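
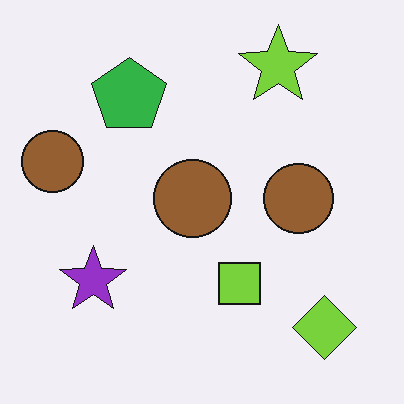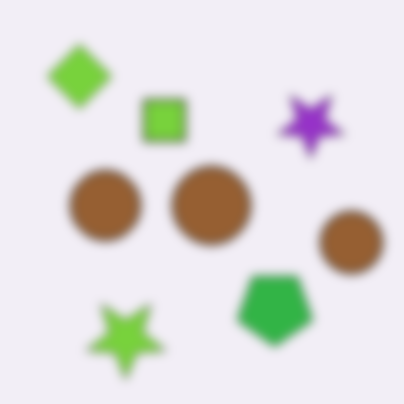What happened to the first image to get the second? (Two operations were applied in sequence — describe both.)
This is the original image rotated 180°, then heavily blurred.

The lime diamond sits in the bottom-right of the first image and the top-left of the second — consistent with a whole-image 180° rotation. Shape edges and outlines are uniformly softened across the whole image.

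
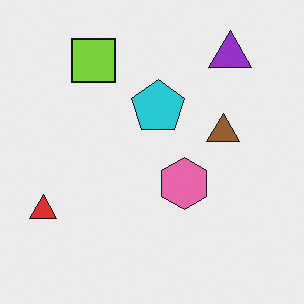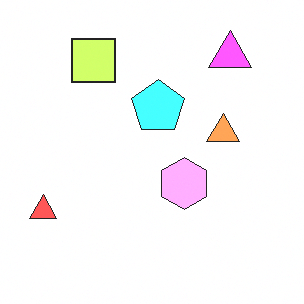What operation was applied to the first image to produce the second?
Substantially brightened.

Every pixel — background and shapes alike — is uniformly brightened.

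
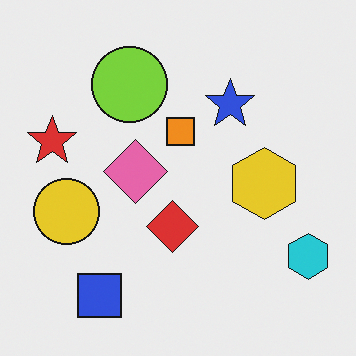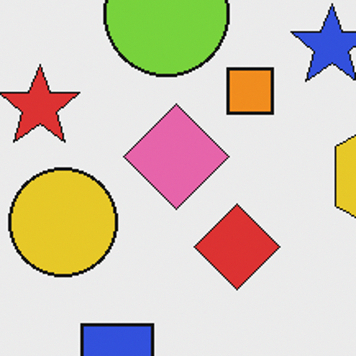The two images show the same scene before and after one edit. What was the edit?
This is the original image cropped to a noticeably smaller region and rescaled.

The visible shapes are larger and the field of view is narrower; shapes near the original edges may be partly or wholly outside the frame — a crop-and-rescale.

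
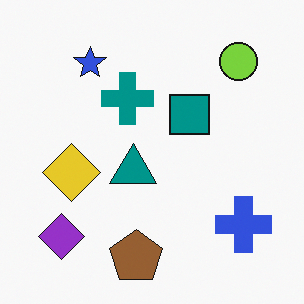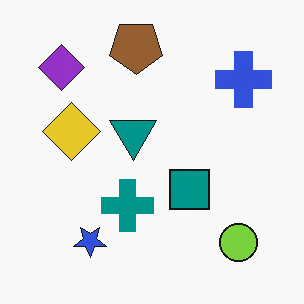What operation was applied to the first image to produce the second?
The transformation is: flipped vertically (top ↔ bottom).

The brown pentagon is in the bottom of the first image and the top of the second — shapes on opposite sides of the horizontal midline have swapped in a mirror flip.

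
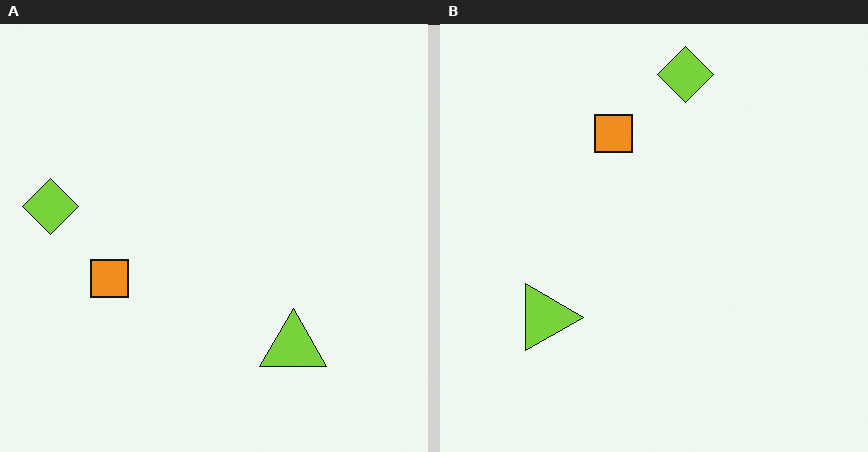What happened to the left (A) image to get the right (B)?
The right (B) image is the left (A) rotated 90° clockwise.

The lime diamond sits in the left of the left (A) image and the top of the right (B) — consistent with a whole-image 90° clockwise rotation.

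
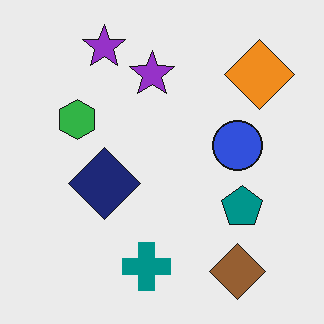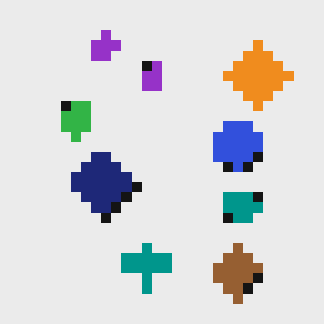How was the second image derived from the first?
It was heavily pixelated into large blocks.

Shapes are reduced to large square blocks; fine edges and outlines are lost — a downscale-then-upscale (mosaic) effect.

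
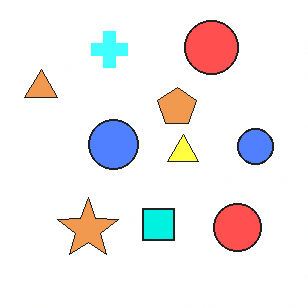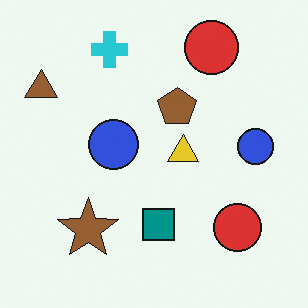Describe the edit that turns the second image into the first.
The first image is the second brightened a lot.

Every pixel — background and shapes alike — is uniformly brightened.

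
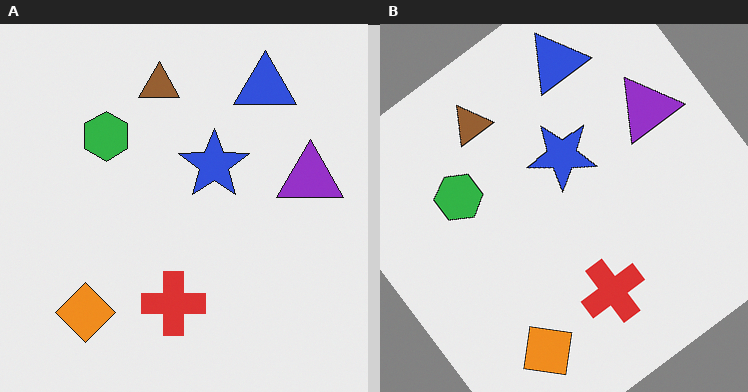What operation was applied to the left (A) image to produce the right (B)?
Rotated counter-clockwise by a large amount — several tens of degrees.

Every shape is tilted by the same angle and the image corners show triangular fill wedges — a whole-image rotation by a non-right angle.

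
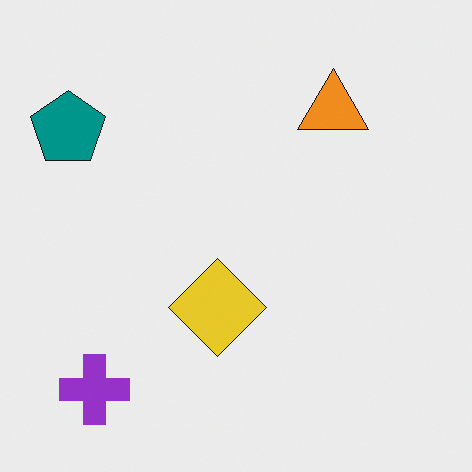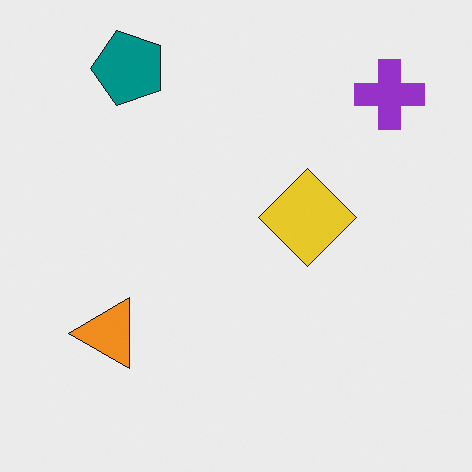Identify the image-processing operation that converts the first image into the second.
This is the original image transposed (reflected across the top-left ↔ bottom-right diagonal).

Shapes have swapped their row and column positions — what was in the top-right is now in the bottom-left — a diagonal reflection.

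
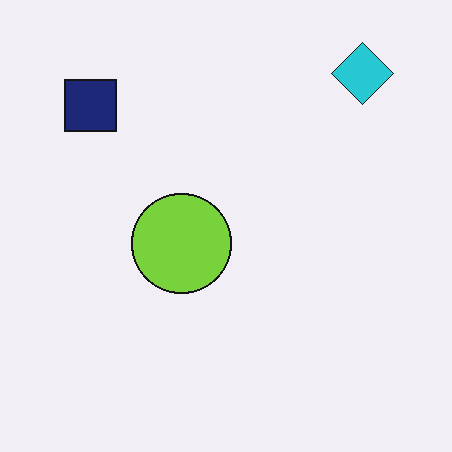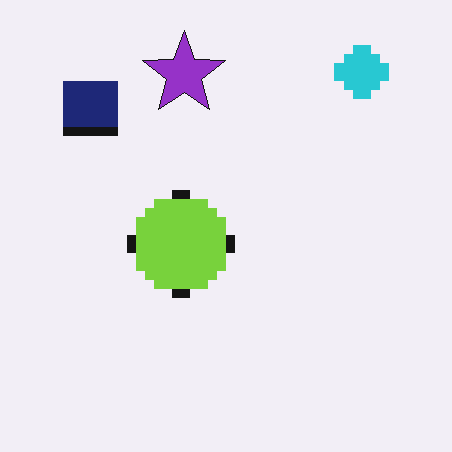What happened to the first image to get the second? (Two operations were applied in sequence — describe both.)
The transformation is: heavily pixelated into large blocks, then overlaid with an additional purple star.

Shapes are reduced to large square blocks; fine edges and outlines are lost — a downscale-then-upscale (mosaic) effect. A purple star appears in the second image that is absent from the first.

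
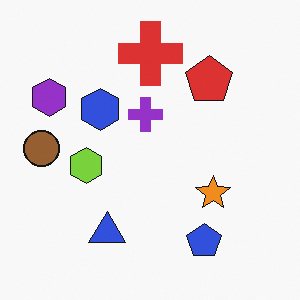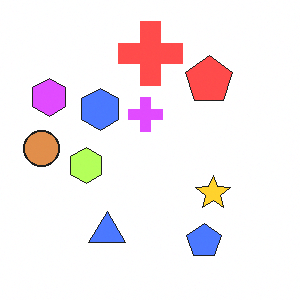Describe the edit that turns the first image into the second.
The image was substantially brightened.

Every pixel — background and shapes alike — is uniformly brightened.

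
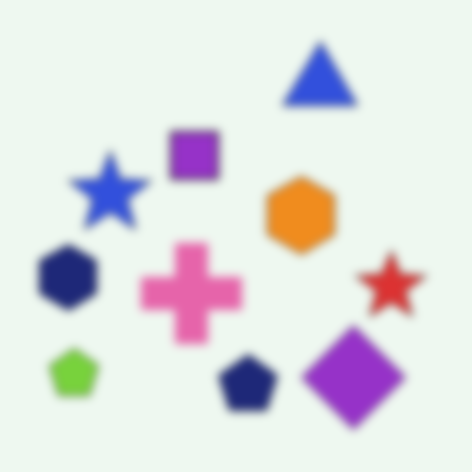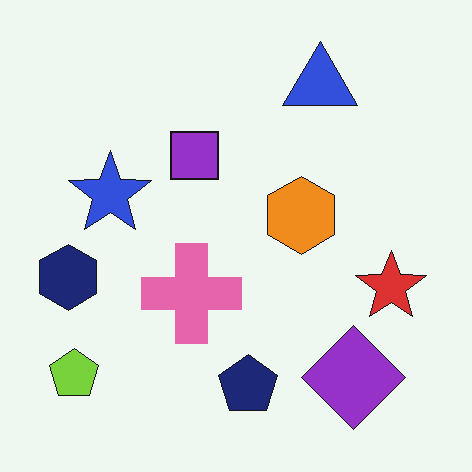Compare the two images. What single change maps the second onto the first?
The first image is the second moderately blurred.

Shape edges and outlines are uniformly softened across the whole image.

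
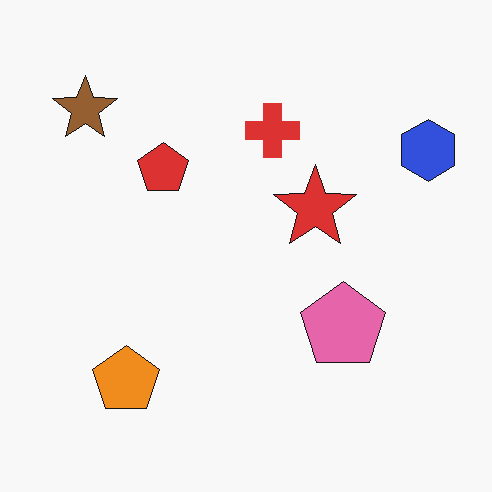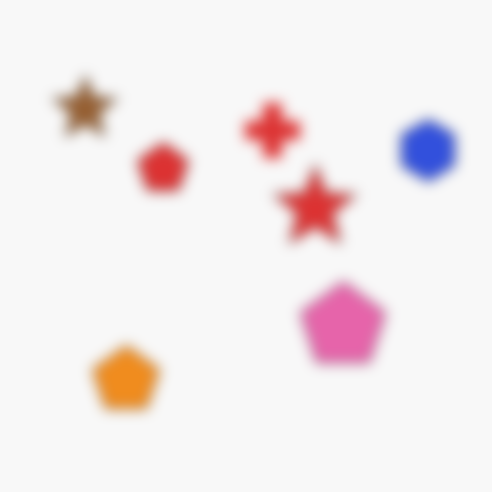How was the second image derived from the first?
The transformation is: heavily blurred.

Shape edges and outlines are uniformly softened across the whole image.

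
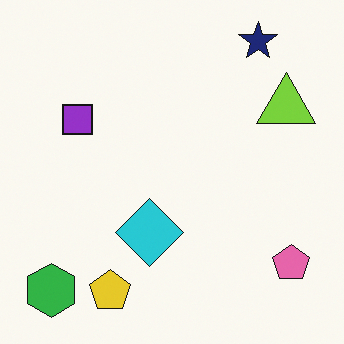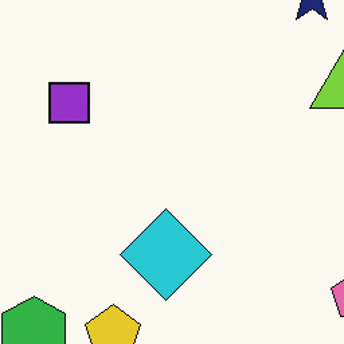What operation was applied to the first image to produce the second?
The transformation is: cropped to a modestly smaller region and rescaled.

The visible shapes are larger and the field of view is narrower; shapes near the original edges may be partly or wholly outside the frame — a crop-and-rescale.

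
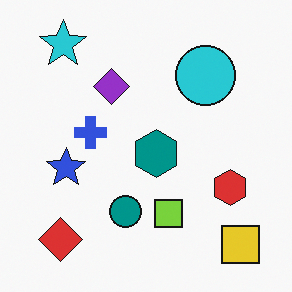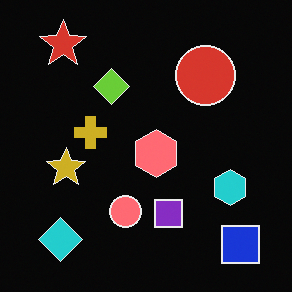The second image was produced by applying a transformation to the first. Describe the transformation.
The image was color-inverted (negative).

The light background has become dark and every shape's color is its complement — a photographic negative.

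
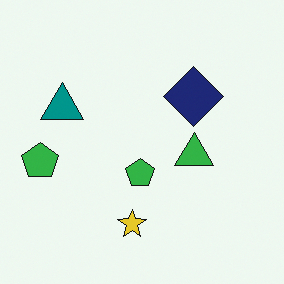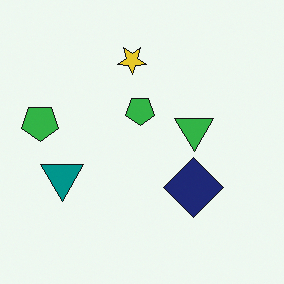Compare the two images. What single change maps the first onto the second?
This is the original image flipped vertically (top ↔ bottom).

The yellow star is in the bottom of the first image and the top of the second — shapes on opposite sides of the horizontal midline have swapped in a mirror flip.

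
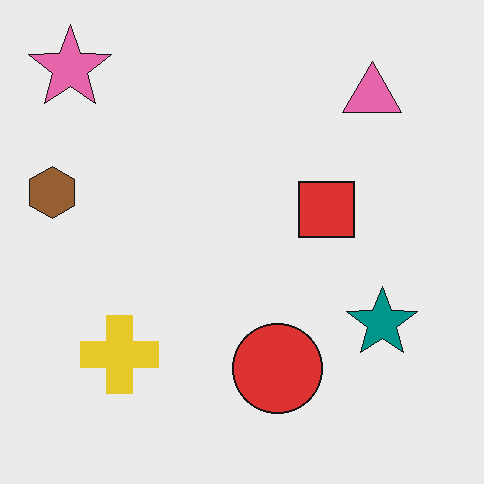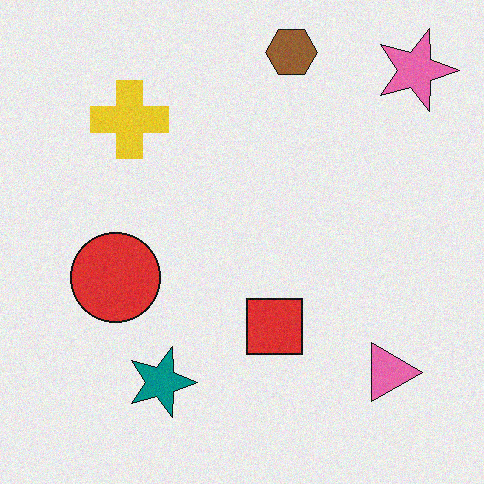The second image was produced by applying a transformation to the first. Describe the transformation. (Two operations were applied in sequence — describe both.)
The transformation is: degraded with subtle gaussian noise, then rotated 90° clockwise.

Random speckle covers the whole image, including the flat background. The pink star sits in the top-left of the first image and the top-right of the second — consistent with a whole-image 90° clockwise rotation.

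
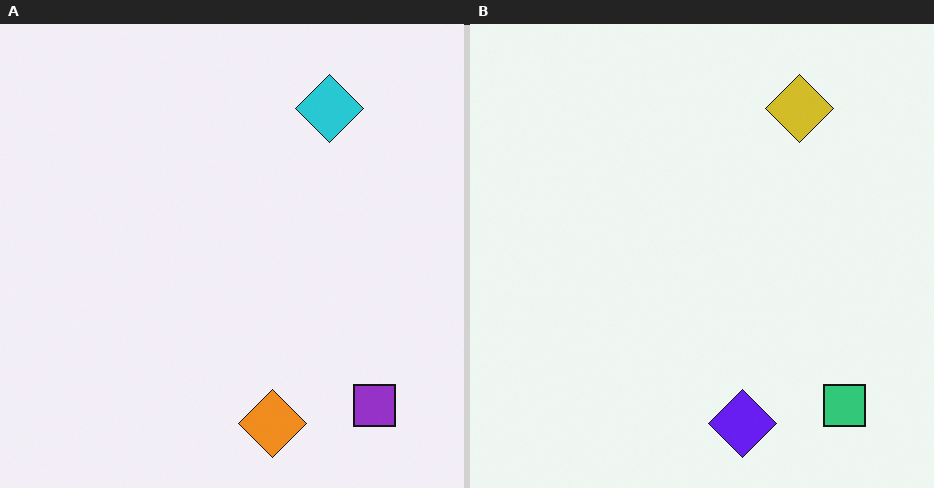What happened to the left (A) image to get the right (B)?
This is the original image hue-shifted by a large amount.

Every shape's color has rotated by the same amount around the hue wheel — a uniform hue shift.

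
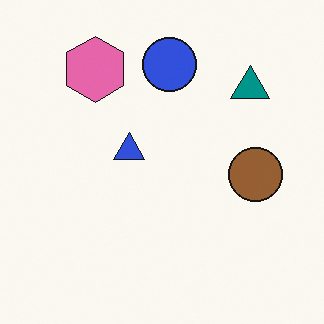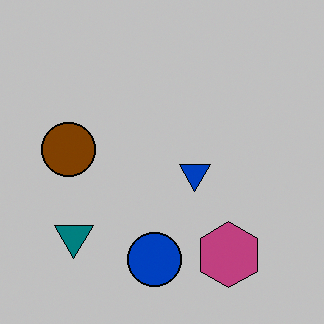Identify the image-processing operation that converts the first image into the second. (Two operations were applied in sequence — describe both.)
Heavily posterized to just a handful of flat colors, then rotated 180°.

Each flat color has snapped to a coarser quantized level — most visibly, the near-white background has dropped to a flat grey. The teal triangle sits in the top-right of the first image and the bottom-left of the second — consistent with a whole-image 180° rotation.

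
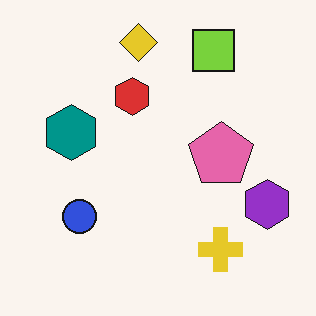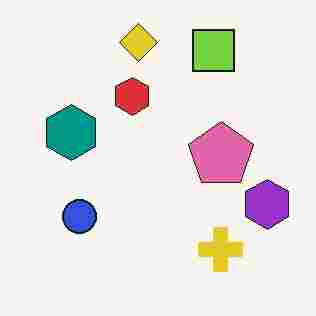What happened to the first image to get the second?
Heavily JPEG-compressed with obvious blocking artifacts.

Blocky 8×8 compression artifacts appear around shape edges and the flat background shows ringing — characteristic JPEG degradation.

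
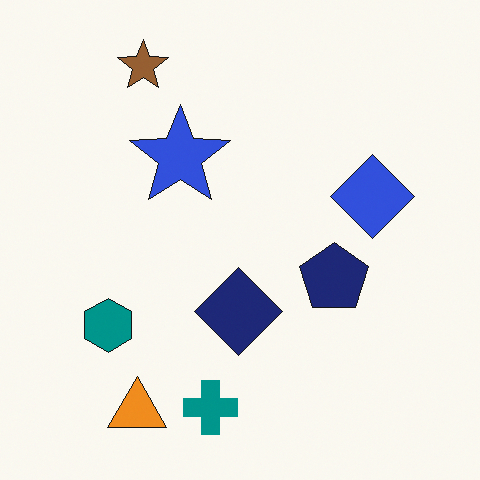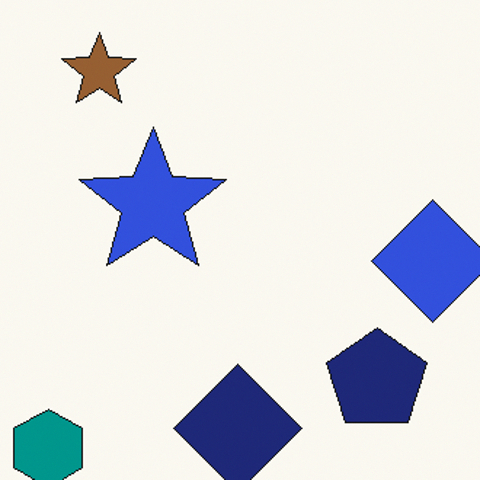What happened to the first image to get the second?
The second image is the first cropped to a modestly smaller region and rescaled.

The visible shapes are larger and the field of view is narrower; shapes near the original edges may be partly or wholly outside the frame — a crop-and-rescale.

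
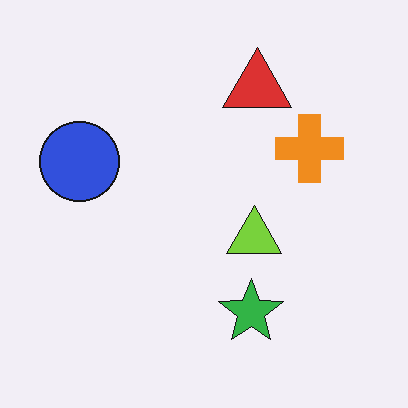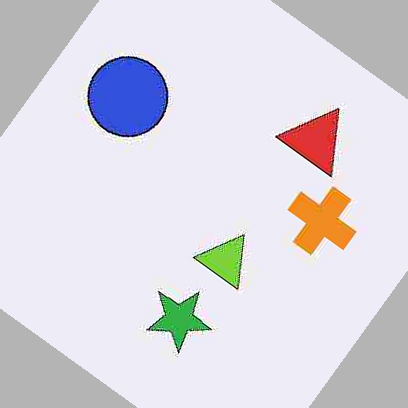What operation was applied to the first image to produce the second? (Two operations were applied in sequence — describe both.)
The image was degraded with heavy JPEG compression, then rotated clockwise by a large amount — several tens of degrees.

Blocky 8×8 compression artifacts appear around shape edges and the flat background shows ringing — characteristic JPEG degradation. Every shape is tilted by the same angle and the image corners show triangular fill wedges — a whole-image rotation by a non-right angle.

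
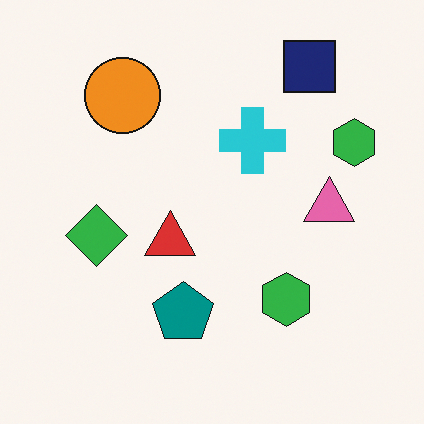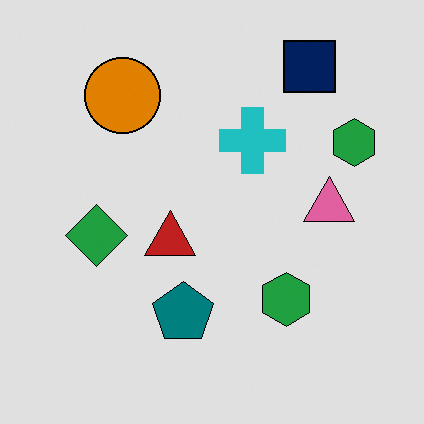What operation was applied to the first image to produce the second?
This is the original image moderately posterized.

Each flat color has snapped to a coarser quantized level — most visibly, the near-white background has dropped to a flat grey.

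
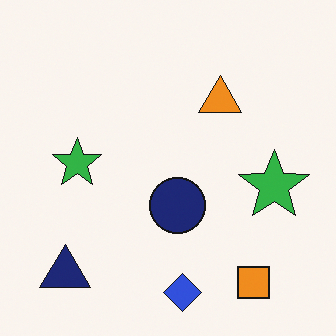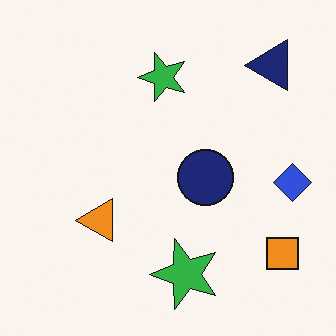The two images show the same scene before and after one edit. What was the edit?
This is the original image transposed (reflected across the top-left ↔ bottom-right diagonal).

Shapes have swapped their row and column positions — what was in the top-right is now in the bottom-left — a diagonal reflection.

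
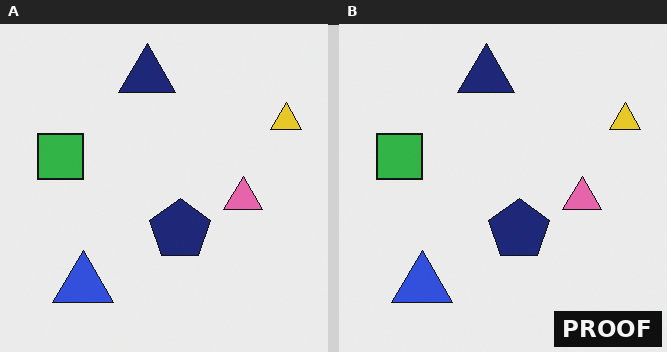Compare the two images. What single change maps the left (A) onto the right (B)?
The transformation is: watermarked with the text "PROOF" in the lower-right corner.

A dark label reading "PROOF" appears in the lower-right corner.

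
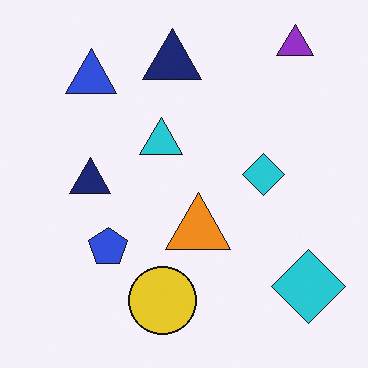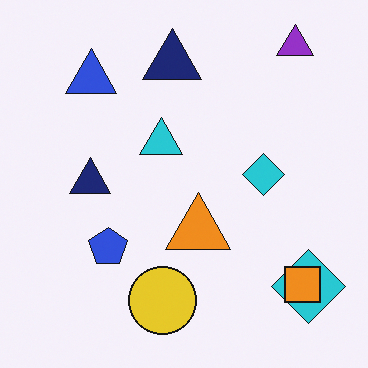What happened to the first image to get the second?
The image was overlaid with an additional orange square.

An orange square appears in the second image that is absent from the first.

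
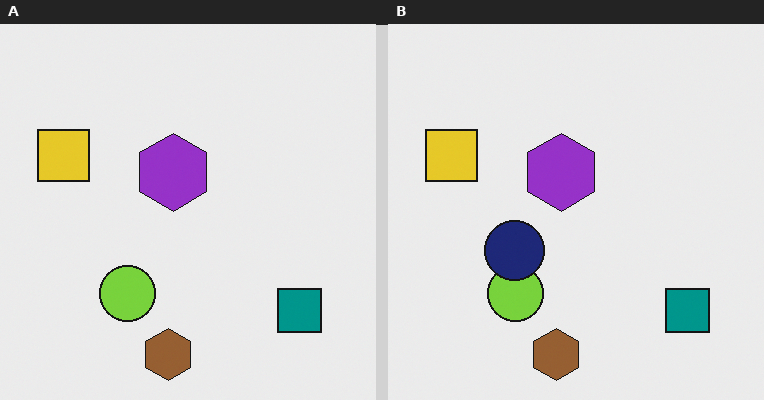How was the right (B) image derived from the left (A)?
The right (B) image is the left (A) overlaid with an additional navy circle.

A navy circle appears in the right (B) image that is absent from the left (A).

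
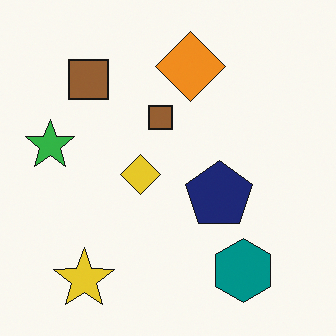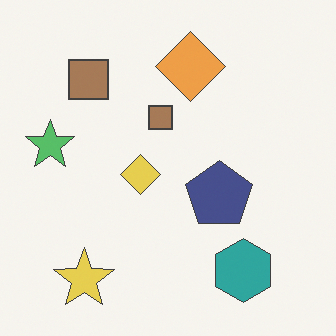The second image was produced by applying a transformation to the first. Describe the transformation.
The second image is the first given slightly reduced contrast.

Tones are pushed toward mid-grey across the whole image — a global contrast change.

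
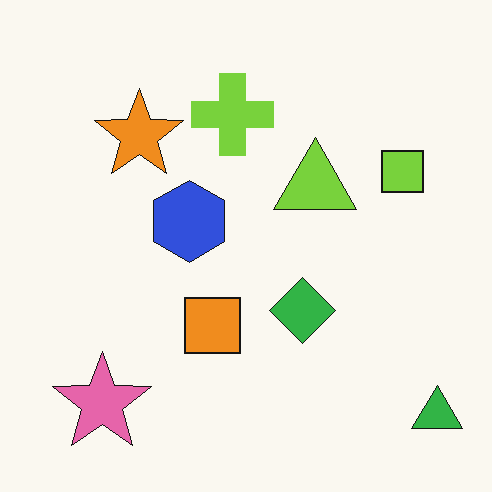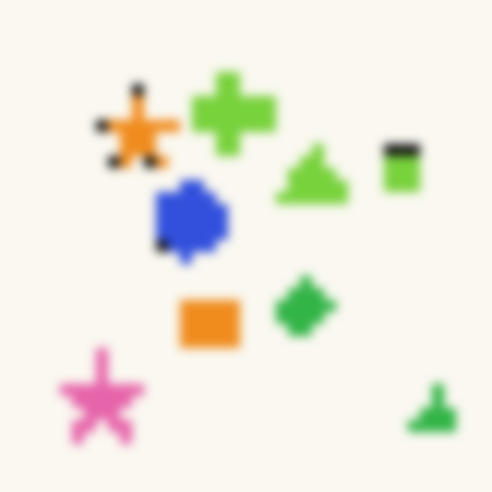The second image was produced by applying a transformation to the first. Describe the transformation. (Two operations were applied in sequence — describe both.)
It was heavily pixelated into large blocks, then moderately blurred.

Shapes are reduced to large square blocks; fine edges and outlines are lost — a downscale-then-upscale (mosaic) effect. Shape edges and outlines are uniformly softened across the whole image.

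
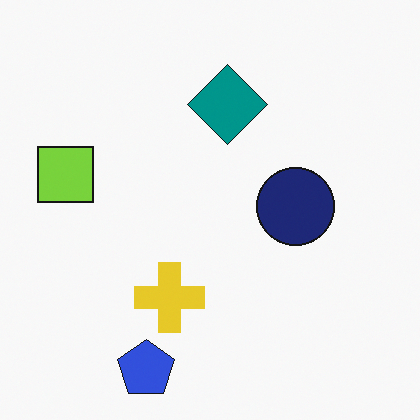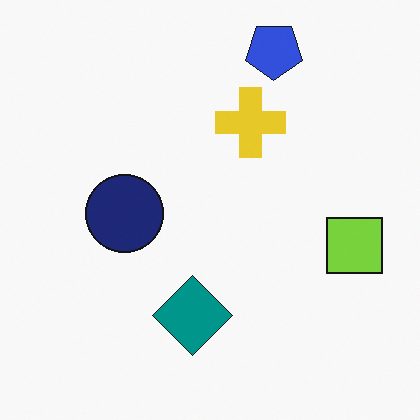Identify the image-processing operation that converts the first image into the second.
The second image is the first rotated 180°.

The blue pentagon sits in the bottom of the first image and the top of the second — consistent with a whole-image 180° rotation.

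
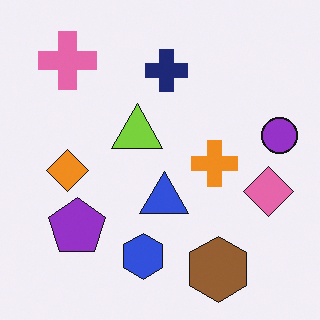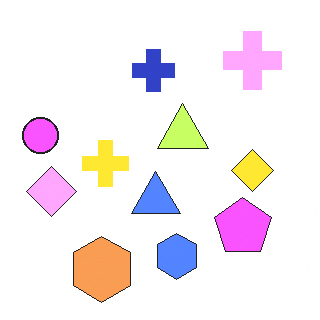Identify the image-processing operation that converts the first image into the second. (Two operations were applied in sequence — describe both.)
The second image is the first brightened a lot, then flipped horizontally (left ↔ right).

Every pixel — background and shapes alike — is uniformly brightened. The purple circle is in the right of the first image and the left of the second — shapes on opposite sides of the vertical midline have swapped in a mirror flip.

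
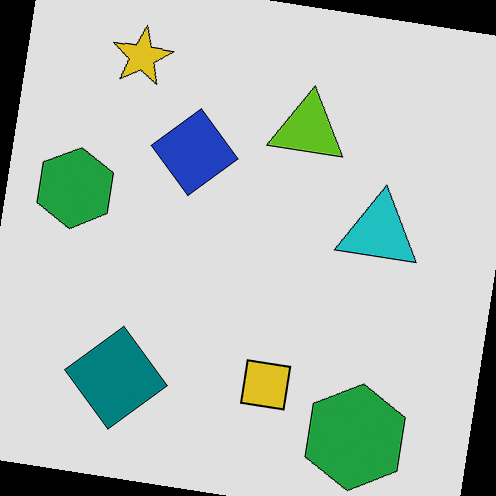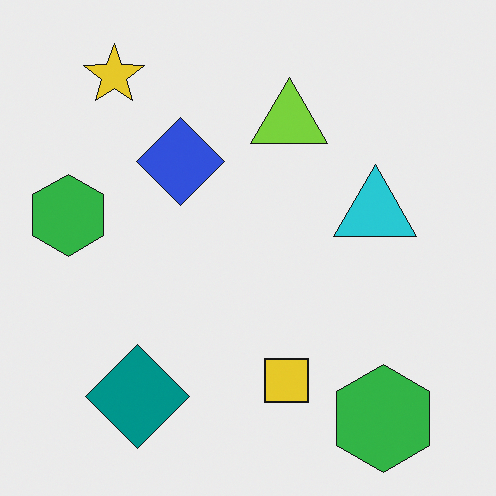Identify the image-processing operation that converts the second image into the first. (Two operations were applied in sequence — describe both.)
It was rotated clockwise by a few degrees, then posterized to a reduced palette.

Every shape is tilted by the same angle and the image corners show triangular fill wedges — a whole-image rotation by a non-right angle. Each flat color has snapped to a coarser quantized level — most visibly, the near-white background has dropped to a flat grey.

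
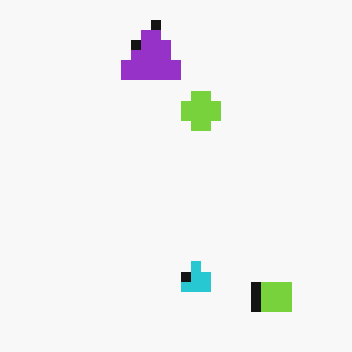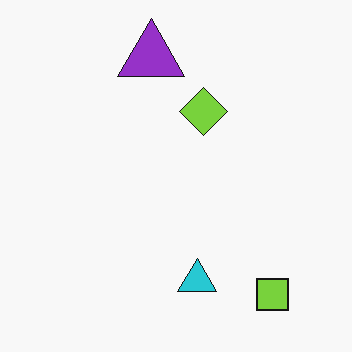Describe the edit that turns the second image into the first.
This is the original image heavily pixelated into large blocks.

Shapes are reduced to large square blocks; fine edges and outlines are lost — a downscale-then-upscale (mosaic) effect.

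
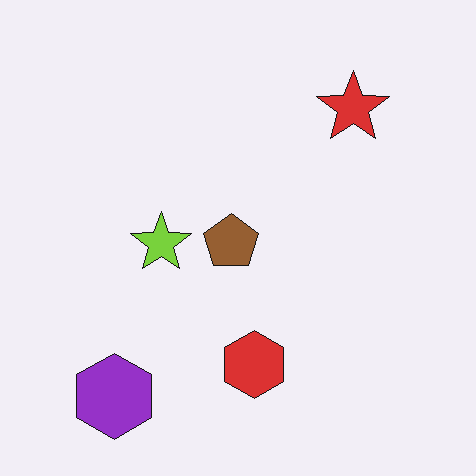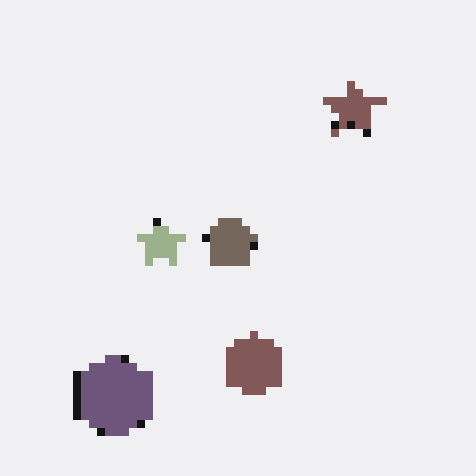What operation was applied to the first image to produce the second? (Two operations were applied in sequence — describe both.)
It was pixelated into visible square blocks, then heavily desaturated.

Shapes are reduced to large square blocks; fine edges and outlines are lost — a downscale-then-upscale (mosaic) effect. All colors are more muted and greyish — a global saturation change.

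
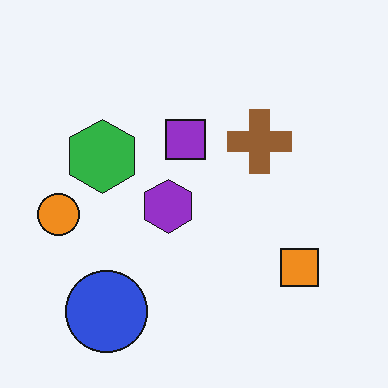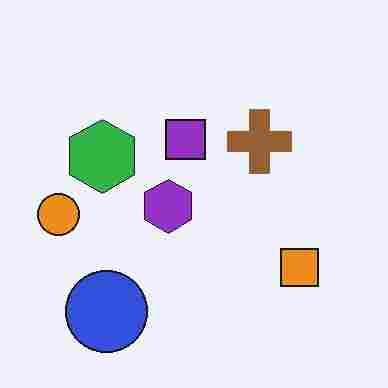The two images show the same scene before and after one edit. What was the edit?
The transformation is: degraded with heavy JPEG compression.

Blocky 8×8 compression artifacts appear around shape edges and the flat background shows ringing — characteristic JPEG degradation.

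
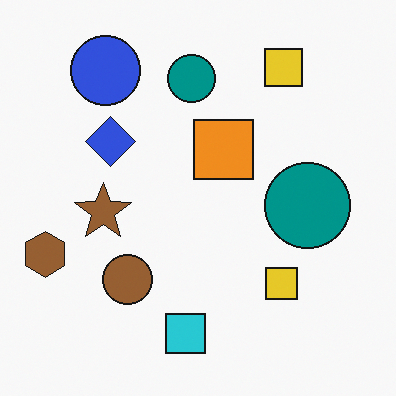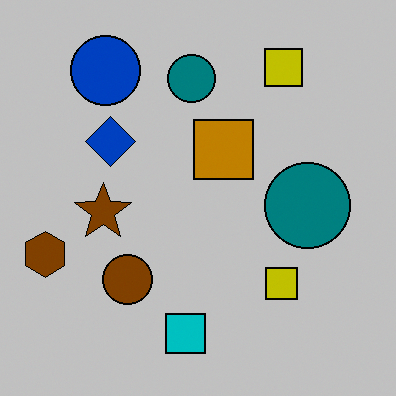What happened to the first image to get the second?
The transformation is: aggressively posterized.

Each flat color has snapped to a coarser quantized level — most visibly, the near-white background has dropped to a flat grey.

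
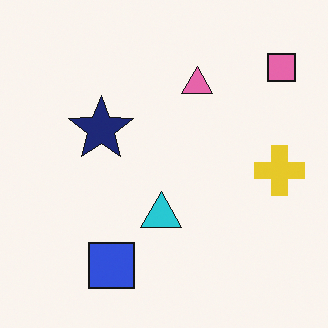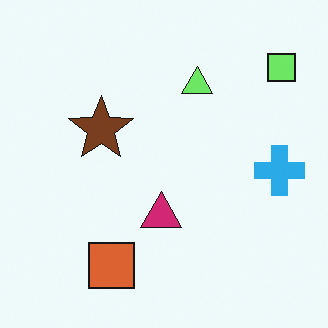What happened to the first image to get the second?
This is the original image hue-shifted through roughly a third of the color wheel.

Every shape's color has rotated by the same amount around the hue wheel — a uniform hue shift.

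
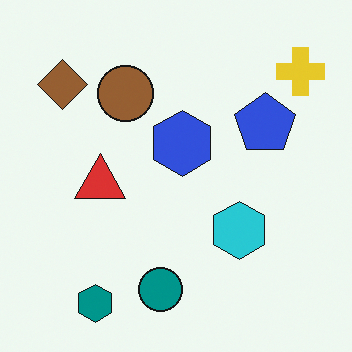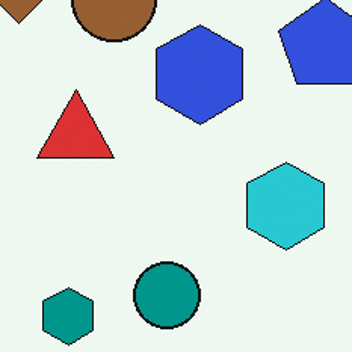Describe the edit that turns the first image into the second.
This is the original image cropped to a modestly smaller region and rescaled.

The visible shapes are larger and the field of view is narrower; shapes near the original edges may be partly or wholly outside the frame — a crop-and-rescale.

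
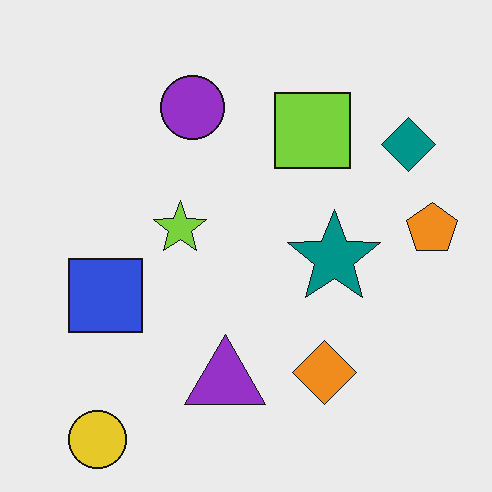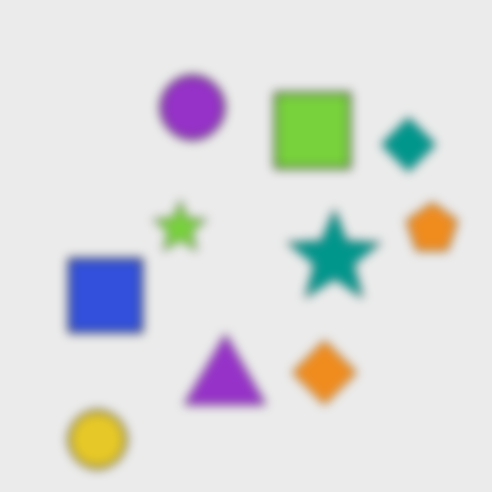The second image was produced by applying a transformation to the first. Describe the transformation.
Heavily blurred.

Shape edges and outlines are uniformly softened across the whole image.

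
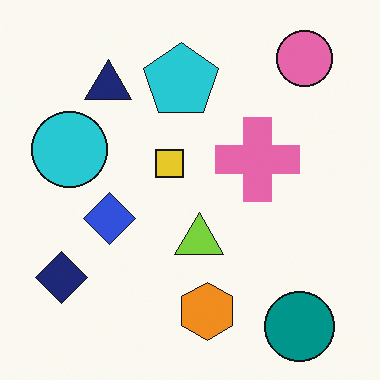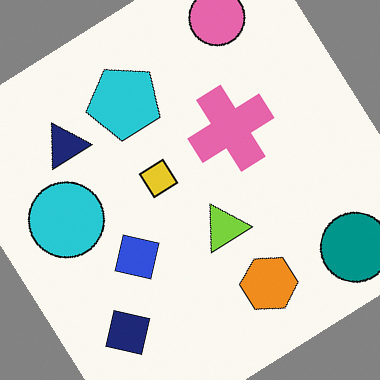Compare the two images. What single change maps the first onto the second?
The transformation is: rotated counter-clockwise by a large amount — several tens of degrees.

Every shape is tilted by the same angle and the image corners show triangular fill wedges — a whole-image rotation by a non-right angle.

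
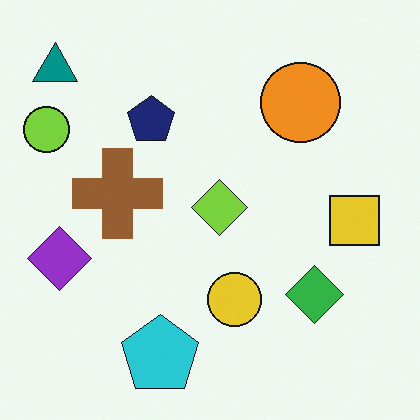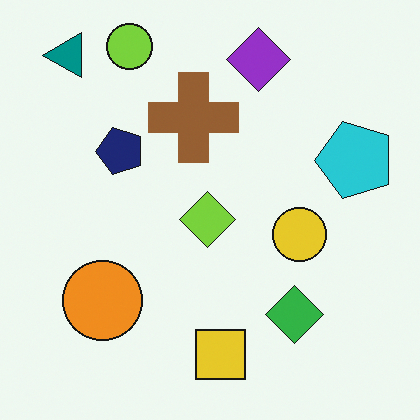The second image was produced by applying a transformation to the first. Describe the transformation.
It was transposed (reflected across the top-left ↔ bottom-right diagonal).

Shapes have swapped their row and column positions — what was in the top-right is now in the bottom-left — a diagonal reflection.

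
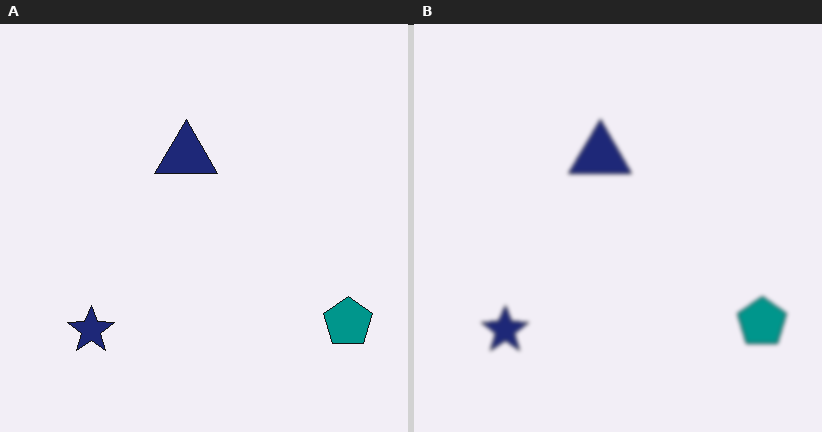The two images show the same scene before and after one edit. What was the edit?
The image was given a subtle gaussian blur.

Shape edges and outlines are uniformly softened across the whole image.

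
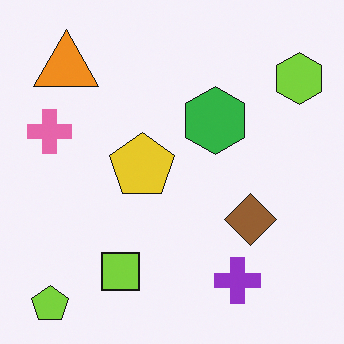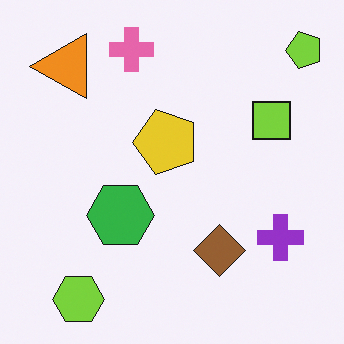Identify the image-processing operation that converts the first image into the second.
It was transposed (reflected across the top-left ↔ bottom-right diagonal).

Shapes have swapped their row and column positions — what was in the top-right is now in the bottom-left — a diagonal reflection.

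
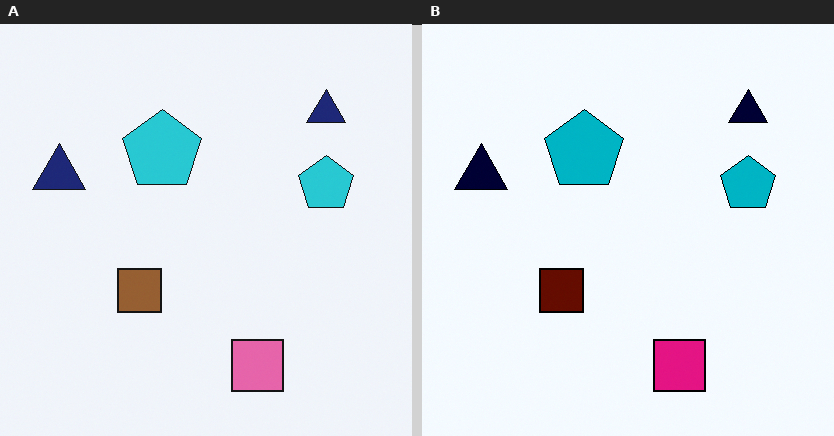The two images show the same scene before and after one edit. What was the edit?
The right (B) image is the left (A) given much higher contrast.

Tones are pushed away from mid-grey across the whole image — a global contrast change.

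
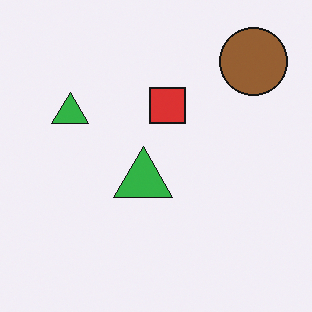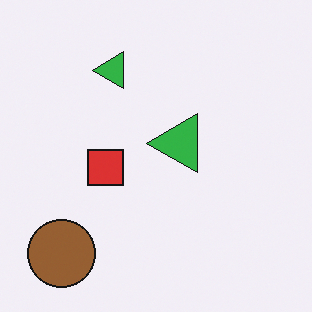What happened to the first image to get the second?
The transformation is: transposed (reflected across the top-left ↔ bottom-right diagonal).

Shapes have swapped their row and column positions — what was in the top-right is now in the bottom-left — a diagonal reflection.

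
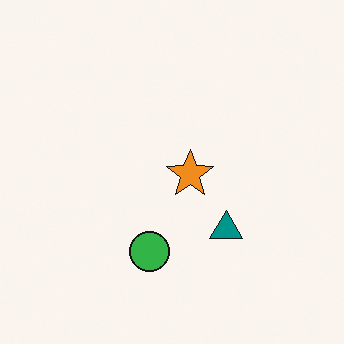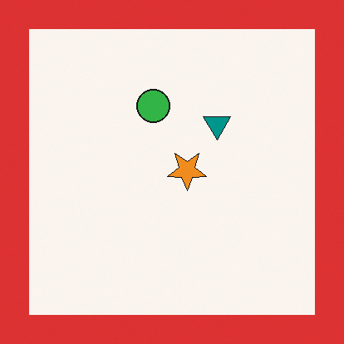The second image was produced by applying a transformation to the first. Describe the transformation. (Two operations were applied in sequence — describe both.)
This is the original image flipped vertically (top ↔ bottom), then framed with a red border.

The green circle is in the bottom of the first image and the top of the second — shapes on opposite sides of the horizontal midline have swapped in a mirror flip. A solid red frame runs around the edge of the second image, with the content slightly shrunk inside it.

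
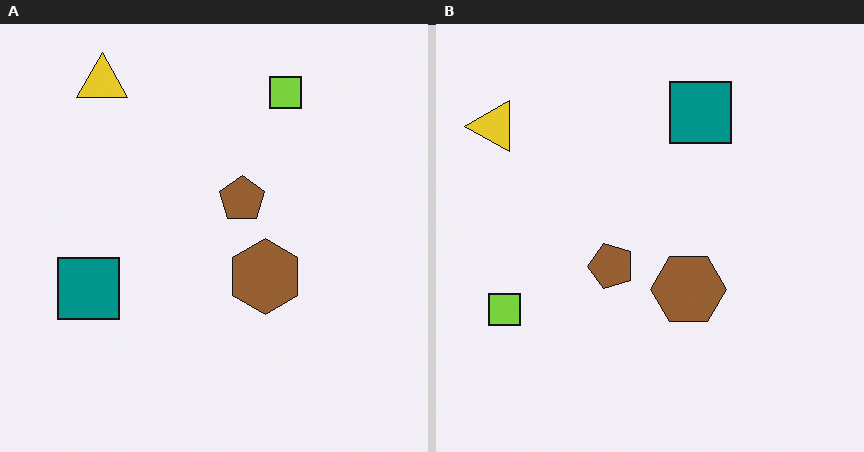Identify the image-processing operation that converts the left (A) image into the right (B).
The transformation is: transposed (reflected across the top-left ↔ bottom-right diagonal).

Shapes have swapped their row and column positions — what was in the top-right is now in the bottom-left — a diagonal reflection.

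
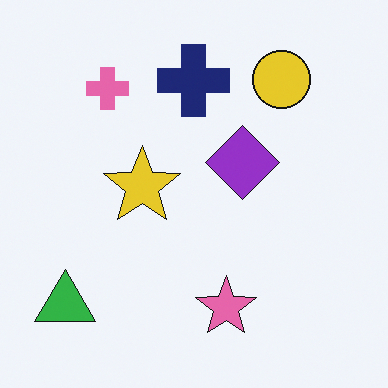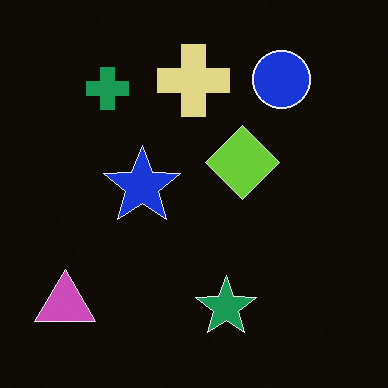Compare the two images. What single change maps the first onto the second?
The image was color-inverted (negative).

The light background has become dark and every shape's color is its complement — a photographic negative.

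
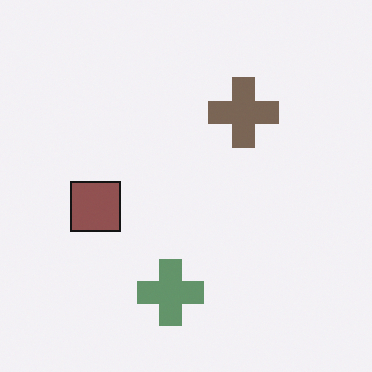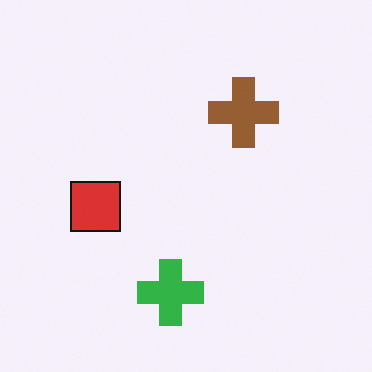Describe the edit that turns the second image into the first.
Heavily desaturated.

All colors are more muted and greyish — a global saturation change.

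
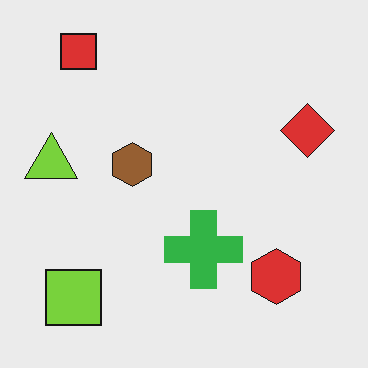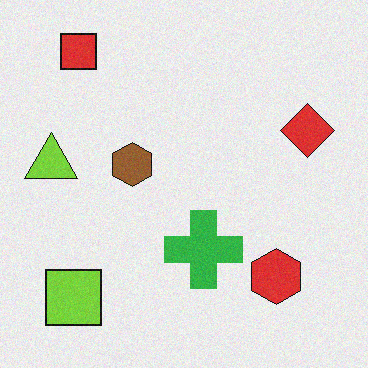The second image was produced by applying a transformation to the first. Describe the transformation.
The transformation is: degraded with light additive noise.

Random speckle covers the whole image, including the flat background.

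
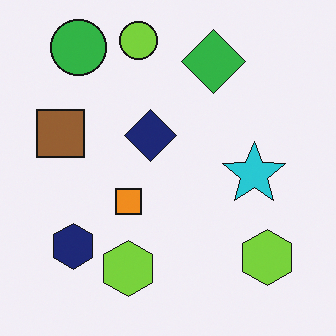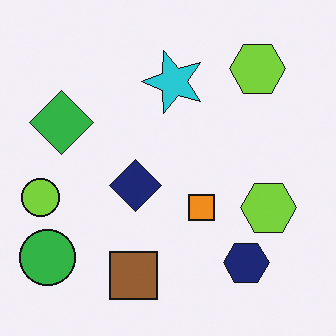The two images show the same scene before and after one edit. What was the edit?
The second image is the first rotated 90° counter-clockwise.

The green circle sits in the top-left of the first image and the bottom-left of the second — consistent with a whole-image 90° counter-clockwise rotation.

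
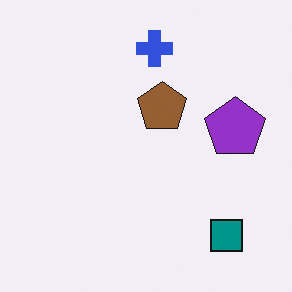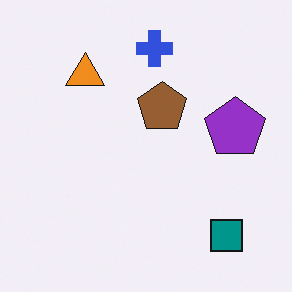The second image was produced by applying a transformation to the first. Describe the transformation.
The second image is the first overlaid with an additional orange triangle.

An orange triangle appears in the second image that is absent from the first.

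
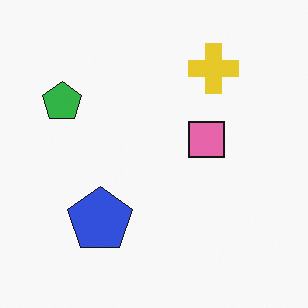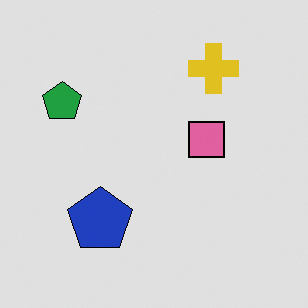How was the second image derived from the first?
The image was moderately posterized.

Each flat color has snapped to a coarser quantized level — most visibly, the near-white background has dropped to a flat grey.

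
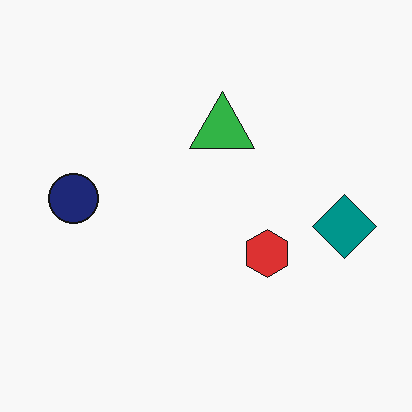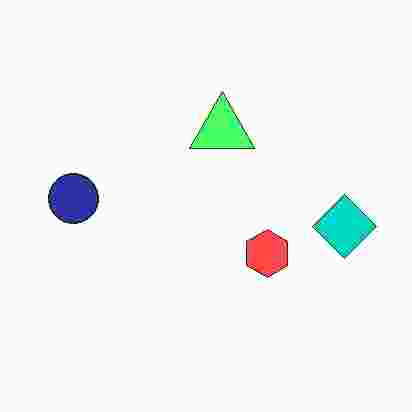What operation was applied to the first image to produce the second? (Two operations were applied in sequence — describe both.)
This is the original image substantially brightened, then heavily JPEG-compressed with obvious blocking artifacts.

Every pixel — background and shapes alike — is uniformly brightened. Blocky 8×8 compression artifacts appear around shape edges and the flat background shows ringing — characteristic JPEG degradation.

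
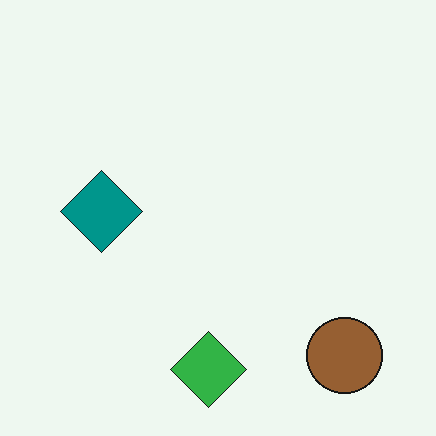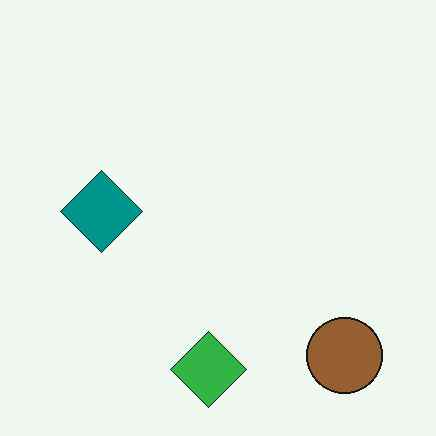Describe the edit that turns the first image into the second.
The transformation is: JPEG-compressed with visible artifacts.

Blocky 8×8 compression artifacts appear around shape edges and the flat background shows ringing — characteristic JPEG degradation.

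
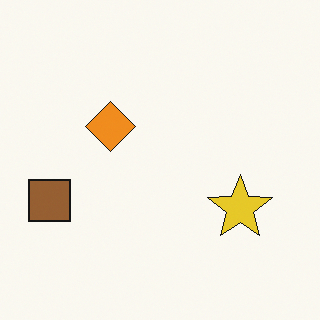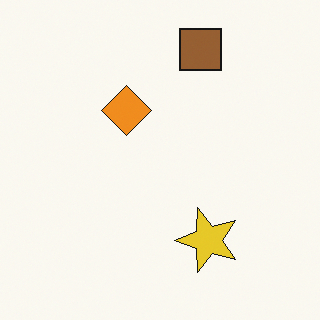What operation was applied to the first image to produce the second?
It was transposed (reflected across the top-left ↔ bottom-right diagonal).

Shapes have swapped their row and column positions — what was in the top-right is now in the bottom-left — a diagonal reflection.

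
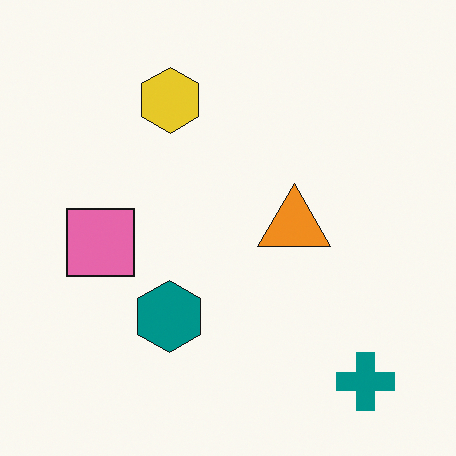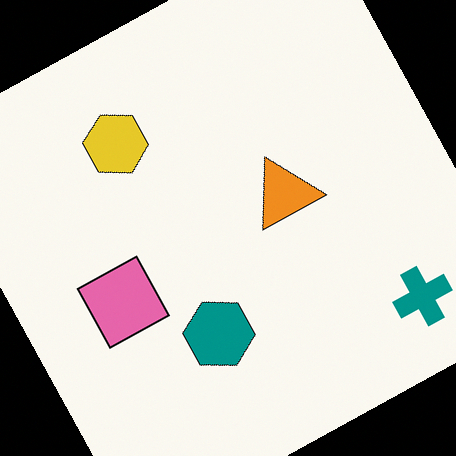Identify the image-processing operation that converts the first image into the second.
The second image is the first rotated counter-clockwise by a clearly visible amount.

Every shape is tilted by the same angle and the image corners show triangular fill wedges — a whole-image rotation by a non-right angle.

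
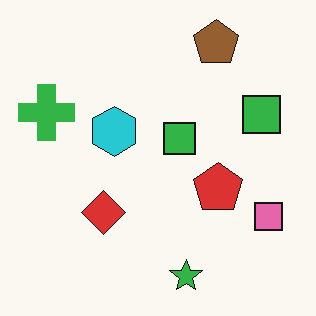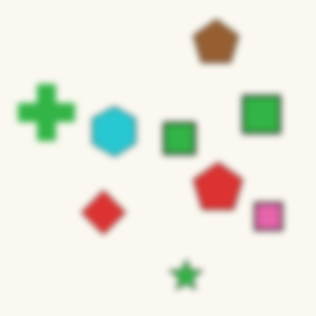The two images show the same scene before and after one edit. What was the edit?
Noticeably gaussian-blurred.

Shape edges and outlines are uniformly softened across the whole image.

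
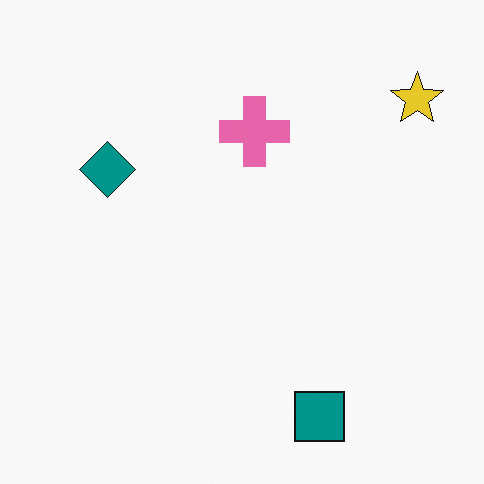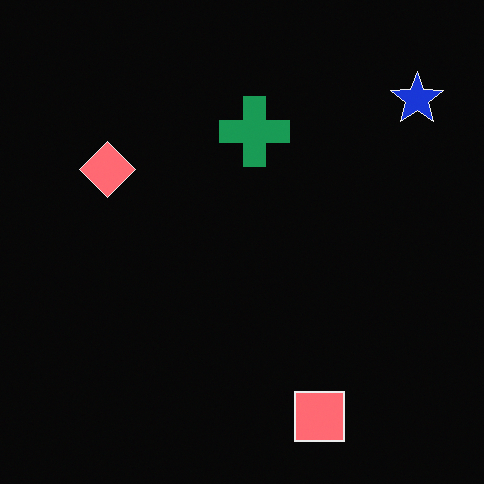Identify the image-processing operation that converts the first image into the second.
This is the original image color-inverted (negative).

The light background has become dark and every shape's color is its complement — a photographic negative.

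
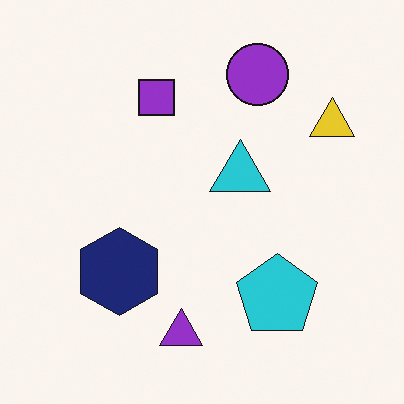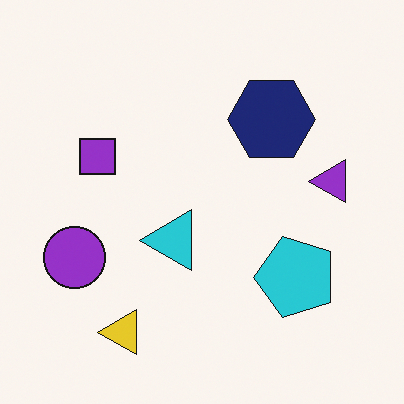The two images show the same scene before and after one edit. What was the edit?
The transformation is: transposed (reflected across the top-left ↔ bottom-right diagonal).

Shapes have swapped their row and column positions — what was in the top-right is now in the bottom-left — a diagonal reflection.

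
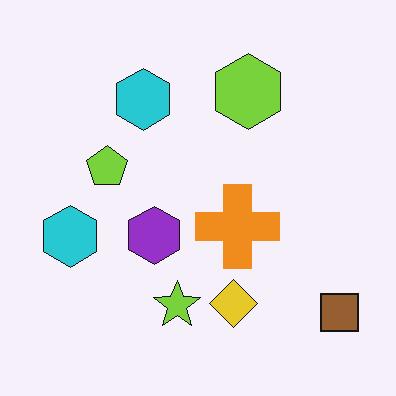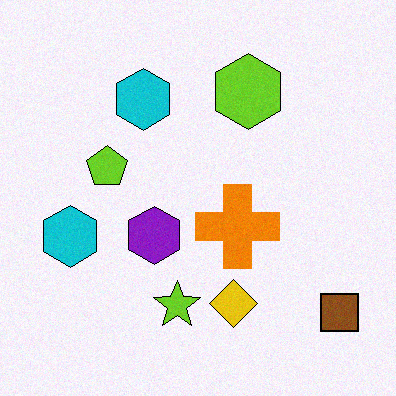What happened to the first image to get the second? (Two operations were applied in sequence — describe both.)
The second image is the first degraded with light additive noise, then given slightly increased contrast.

Random speckle covers the whole image, including the flat background. Tones are pushed away from mid-grey across the whole image — a global contrast change.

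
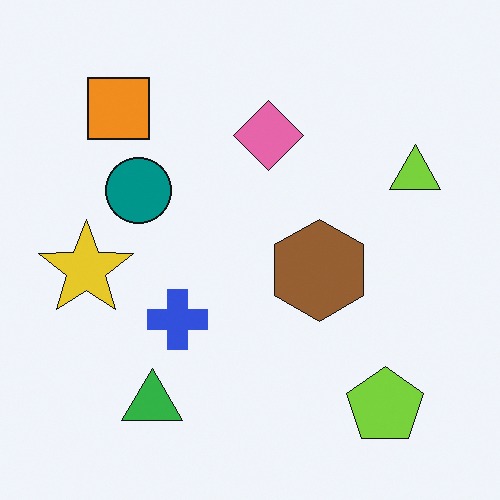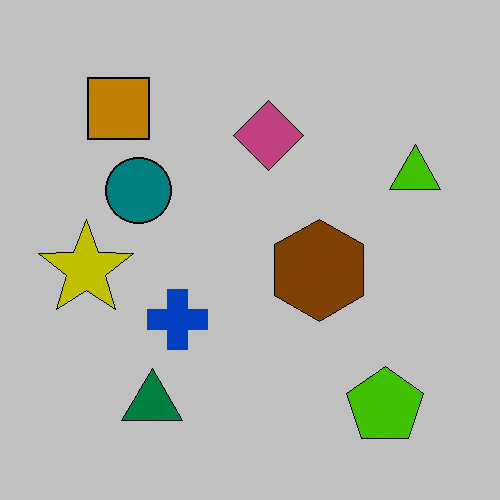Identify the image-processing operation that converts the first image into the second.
The image was heavily posterized to just a handful of flat colors.

Each flat color has snapped to a coarser quantized level — most visibly, the near-white background has dropped to a flat grey.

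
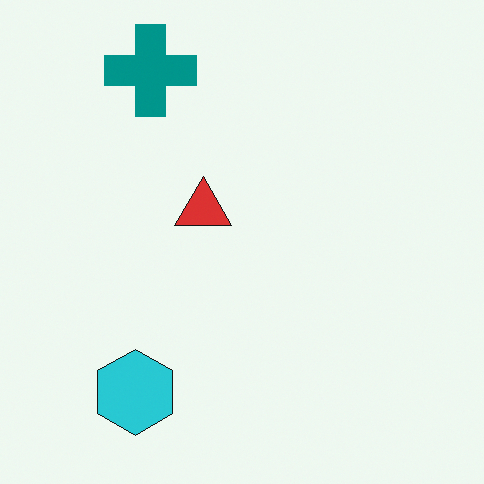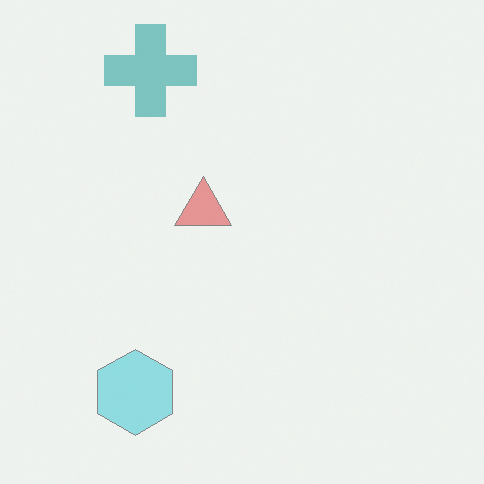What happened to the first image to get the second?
Given much lower contrast.

Tones are pushed toward mid-grey across the whole image — a global contrast change.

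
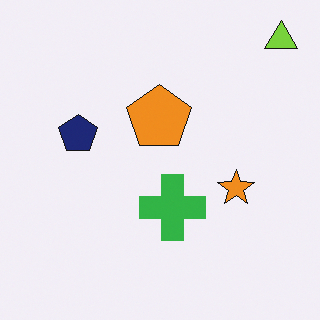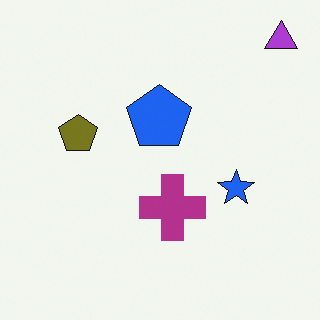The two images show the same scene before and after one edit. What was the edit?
It was hue-shifted by a large amount.

Every shape's color has rotated by the same amount around the hue wheel — a uniform hue shift.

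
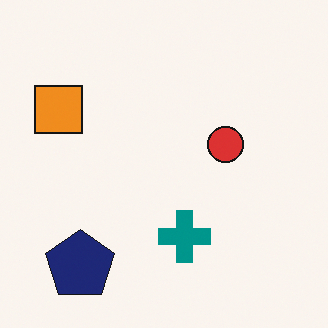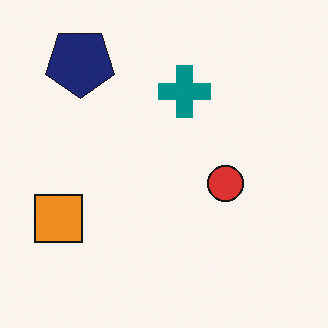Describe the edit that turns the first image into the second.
Flipped vertically (top ↔ bottom).

The navy pentagon is in the bottom-left of the first image and the top-left of the second — shapes on opposite sides of the horizontal midline have swapped in a mirror flip.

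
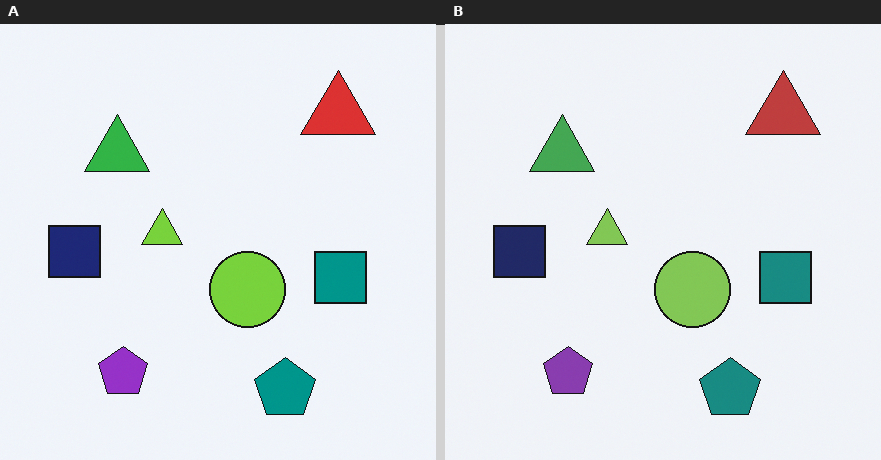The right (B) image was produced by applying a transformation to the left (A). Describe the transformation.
The right (B) image is the left (A) slightly desaturated.

All colors are more muted and greyish — a global saturation change.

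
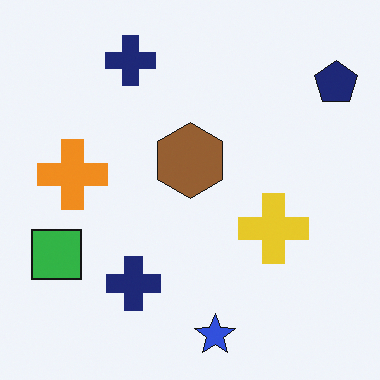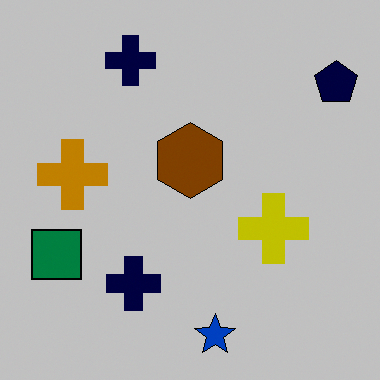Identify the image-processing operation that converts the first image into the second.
The transformation is: heavily posterized to just a handful of flat colors.

Each flat color has snapped to a coarser quantized level — most visibly, the near-white background has dropped to a flat grey.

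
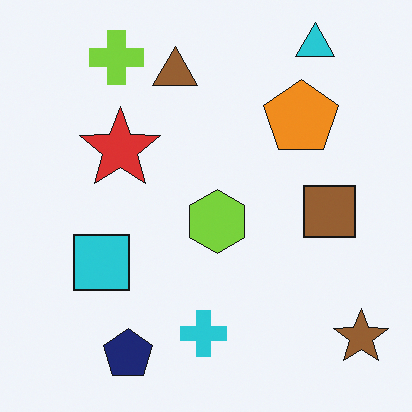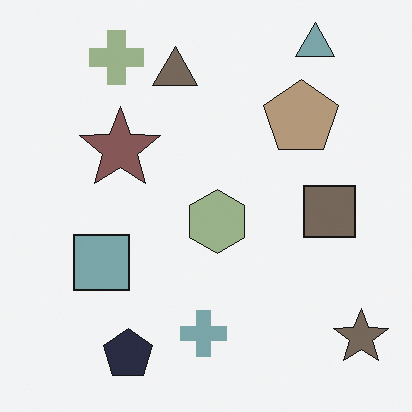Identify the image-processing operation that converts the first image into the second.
The image was made much more muted (saturation change).

All colors are more muted and greyish — a global saturation change.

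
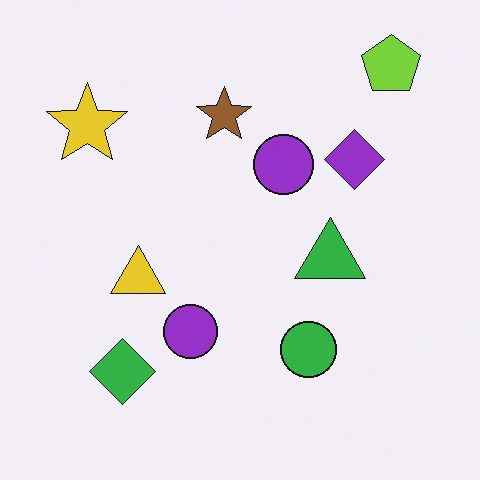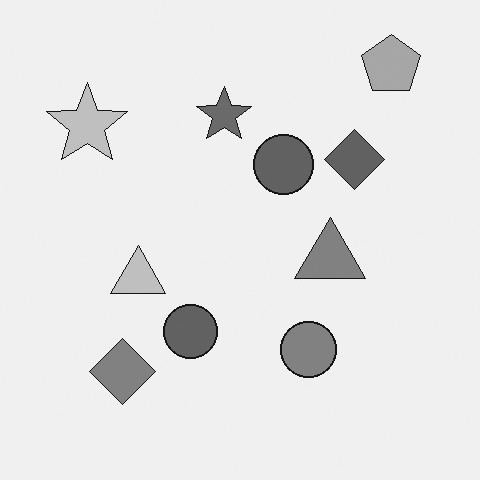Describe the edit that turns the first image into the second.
The transformation is: converted to grayscale.

All color is removed — every shape is now a shade of grey.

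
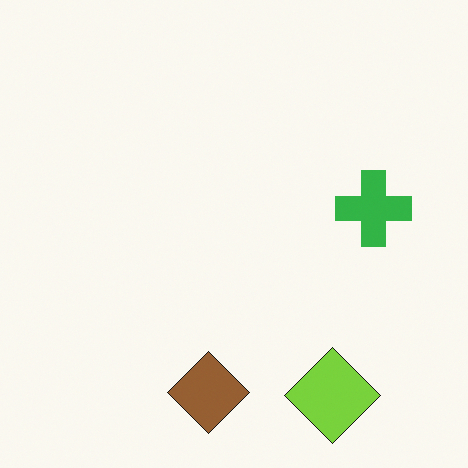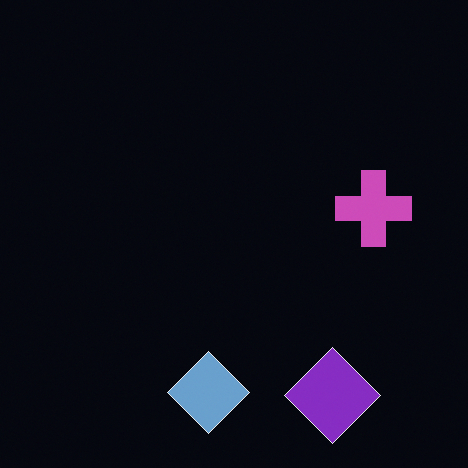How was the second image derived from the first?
The second image is the first color-inverted (negative).

The light background has become dark and every shape's color is its complement — a photographic negative.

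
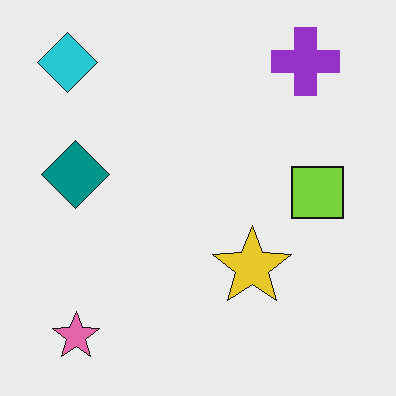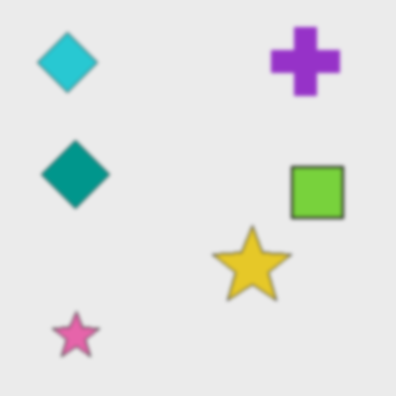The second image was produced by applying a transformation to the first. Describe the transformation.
Given a subtle gaussian blur.

Shape edges and outlines are uniformly softened across the whole image.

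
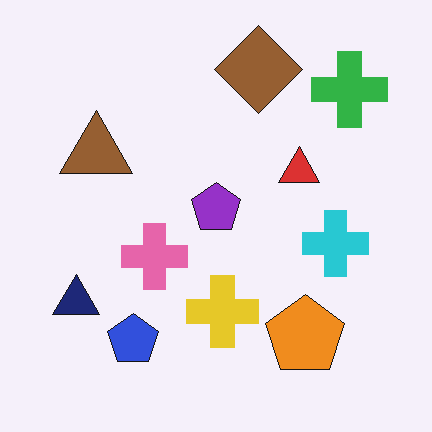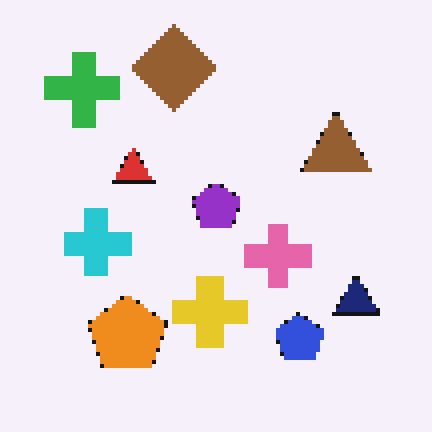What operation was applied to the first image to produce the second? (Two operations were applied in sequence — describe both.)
It was lightly pixelated (a mild mosaic effect), then flipped horizontally (left ↔ right).

Shapes are reduced to large square blocks; fine edges and outlines are lost — a downscale-then-upscale (mosaic) effect. The navy triangle is in the bottom-left of the first image and the bottom-right of the second — shapes on opposite sides of the vertical midline have swapped in a mirror flip.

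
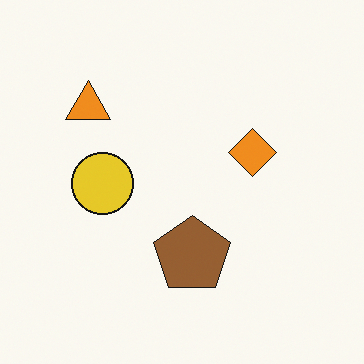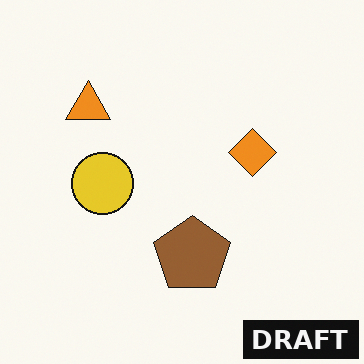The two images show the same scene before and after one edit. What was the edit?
The second image is the first watermarked with the text "DRAFT" in the lower-right corner.

A dark label reading "DRAFT" appears in the lower-right corner.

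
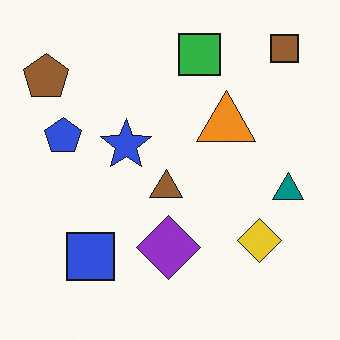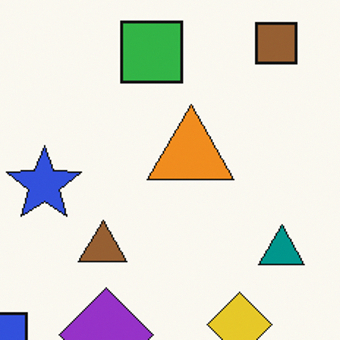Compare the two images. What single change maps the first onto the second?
The image was cropped slightly and scaled back up.

The visible shapes are larger and the field of view is narrower; shapes near the original edges may be partly or wholly outside the frame — a crop-and-rescale.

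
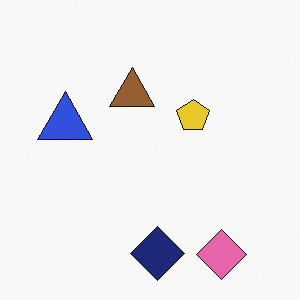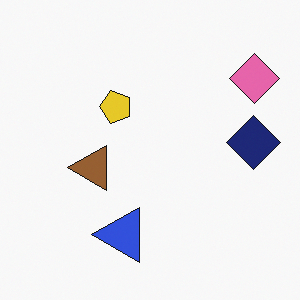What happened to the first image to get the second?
The image was rotated 90° counter-clockwise.

The pink diamond sits in the bottom-right of the first image and the top-right of the second — consistent with a whole-image 90° counter-clockwise rotation.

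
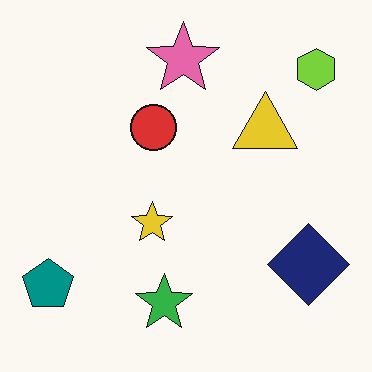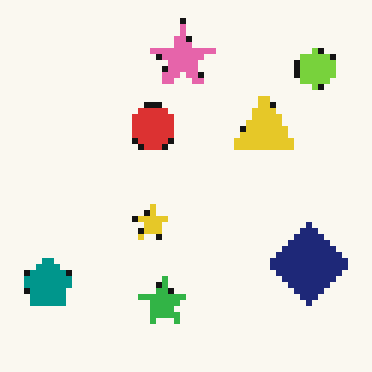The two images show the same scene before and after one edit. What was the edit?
It was pixelated into visible square blocks.

Shapes are reduced to large square blocks; fine edges and outlines are lost — a downscale-then-upscale (mosaic) effect.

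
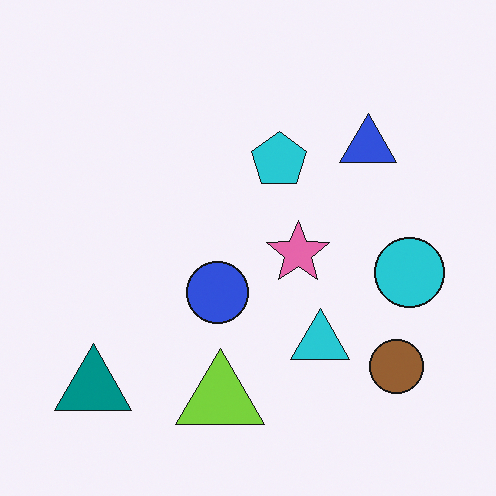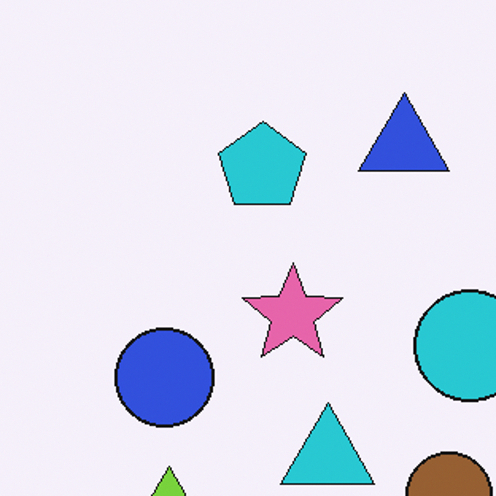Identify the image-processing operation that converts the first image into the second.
The transformation is: cropped slightly and scaled back up.

The visible shapes are larger and the field of view is narrower; shapes near the original edges may be partly or wholly outside the frame — a crop-and-rescale.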